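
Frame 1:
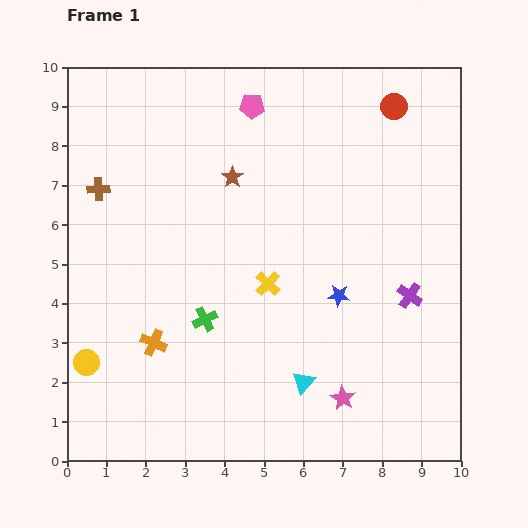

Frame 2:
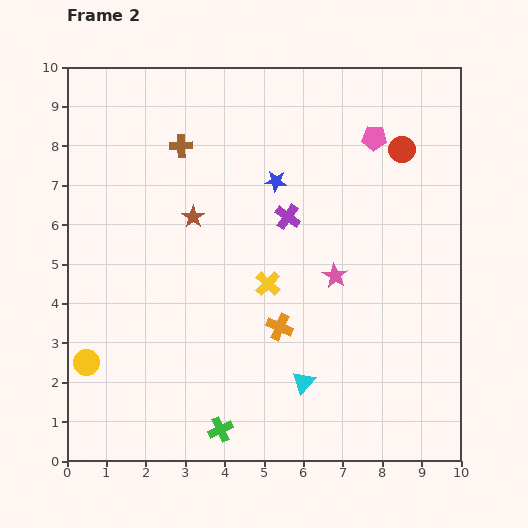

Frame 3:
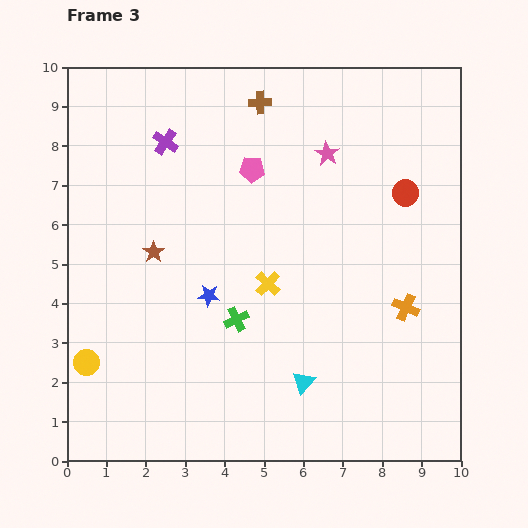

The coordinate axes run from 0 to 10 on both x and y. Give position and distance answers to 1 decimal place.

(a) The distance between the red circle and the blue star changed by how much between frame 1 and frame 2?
-1.7

Distance in frame 1: 5.0. Distance in frame 2: 3.3.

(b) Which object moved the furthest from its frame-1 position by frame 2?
the purple cross

(moved 3.7; next 3.3)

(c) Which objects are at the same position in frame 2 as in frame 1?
the cyan triangle, the yellow circle, the yellow cross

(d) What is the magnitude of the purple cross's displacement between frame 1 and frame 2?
3.7

The purple cross moved from (8.7, 4.2) to (5.6, 6.2), a distance of √(3.1² + 2.0²) ≈ 3.7.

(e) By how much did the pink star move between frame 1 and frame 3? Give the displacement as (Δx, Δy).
(-0.4, 6.2)

The pink star was at (7.0, 1.6) in frame 1 and (6.6, 7.8) in frame 3.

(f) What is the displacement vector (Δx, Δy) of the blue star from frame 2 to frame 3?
(-1.7, -2.9)

The blue star was at (5.3, 7.1) in frame 2 and (3.6, 4.2) in frame 3.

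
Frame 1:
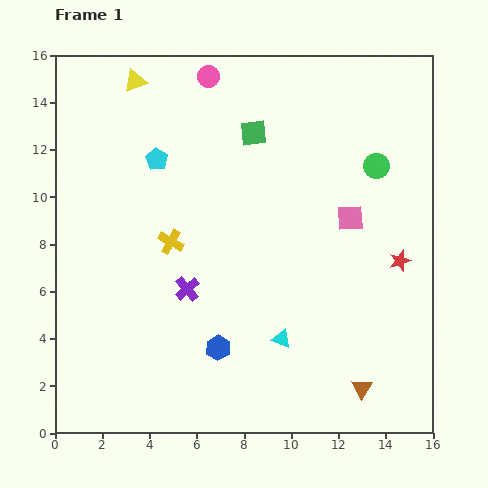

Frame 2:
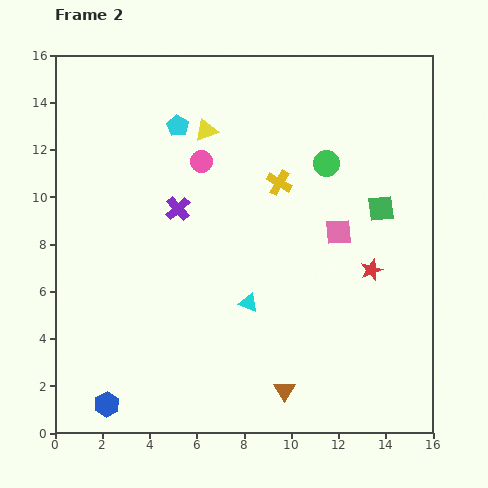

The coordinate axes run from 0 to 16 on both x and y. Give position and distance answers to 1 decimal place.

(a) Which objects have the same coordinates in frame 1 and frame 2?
none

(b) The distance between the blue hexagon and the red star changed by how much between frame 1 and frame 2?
+4.1

Distance in frame 1: 8.5. Distance in frame 2: 12.6.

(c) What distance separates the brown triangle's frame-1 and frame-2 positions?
3.3

The brown triangle moved from (13.0, 1.9) to (9.7, 1.8), a distance of √(3.3² + 0.1²) ≈ 3.3.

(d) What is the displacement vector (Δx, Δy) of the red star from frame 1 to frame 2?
(-1.2, -0.4)

The red star was at (14.6, 7.3) in frame 1 and (13.4, 6.9) in frame 2.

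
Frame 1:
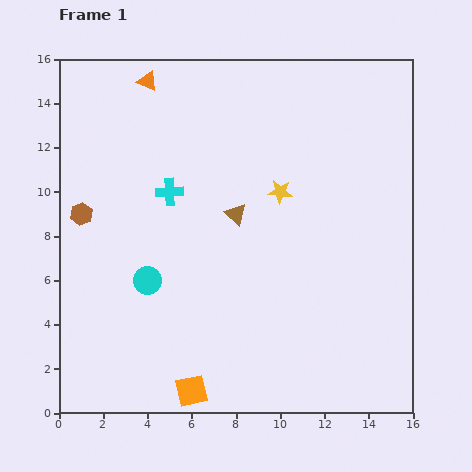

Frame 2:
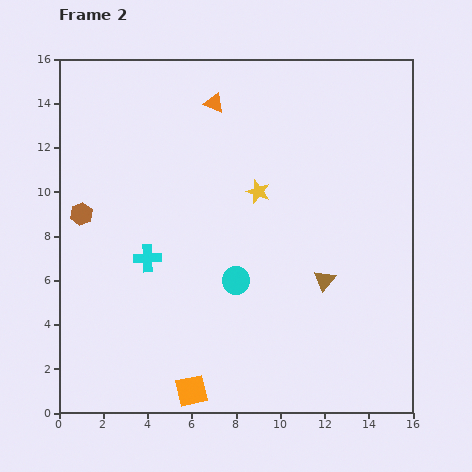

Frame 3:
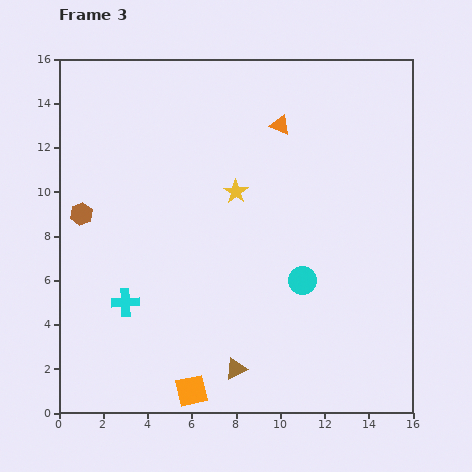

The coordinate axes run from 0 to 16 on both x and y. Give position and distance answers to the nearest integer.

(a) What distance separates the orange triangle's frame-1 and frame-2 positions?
3

The orange triangle moved from (4, 15) to (7, 14), a distance of √(3² + 1²) ≈ 3.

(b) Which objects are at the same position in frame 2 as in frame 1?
the orange square, the brown hexagon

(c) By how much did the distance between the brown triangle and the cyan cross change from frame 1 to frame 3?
+3

Distance in frame 1: 3. Distance in frame 3: 6.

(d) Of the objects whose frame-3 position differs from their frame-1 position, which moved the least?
the yellow star

(moved 2)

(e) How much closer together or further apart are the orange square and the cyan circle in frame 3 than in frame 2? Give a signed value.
+2

Distance in frame 2: 5. Distance in frame 3: 7.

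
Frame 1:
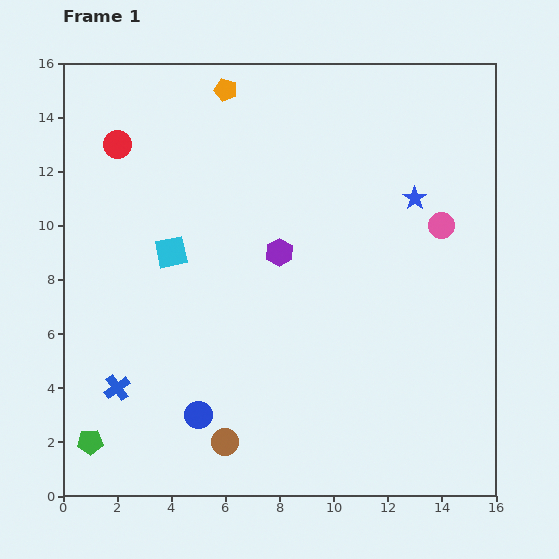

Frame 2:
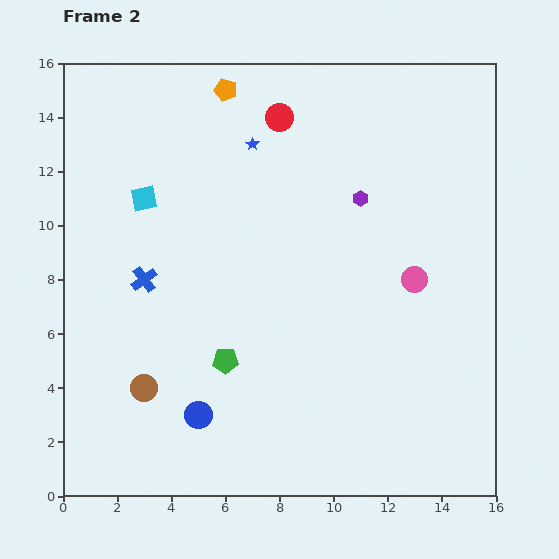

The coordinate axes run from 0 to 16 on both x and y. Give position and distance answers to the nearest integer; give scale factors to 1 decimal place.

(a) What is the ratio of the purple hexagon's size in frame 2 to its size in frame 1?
0.6×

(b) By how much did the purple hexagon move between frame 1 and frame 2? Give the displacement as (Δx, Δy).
(3, 2)

The purple hexagon was at (8, 9) in frame 1 and (11, 11) in frame 2.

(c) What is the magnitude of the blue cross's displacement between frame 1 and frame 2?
4

The blue cross moved from (2, 4) to (3, 8), a distance of √(1² + 4²) ≈ 4.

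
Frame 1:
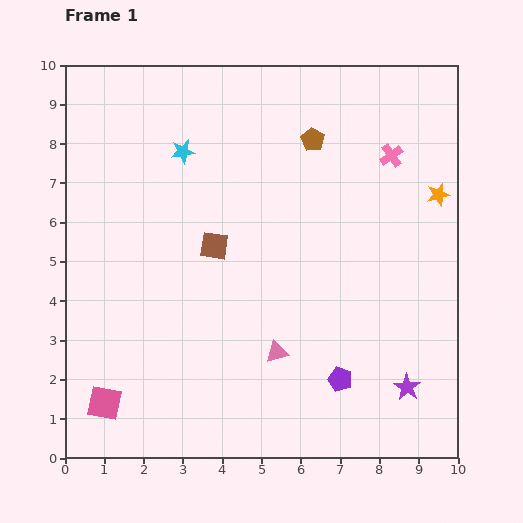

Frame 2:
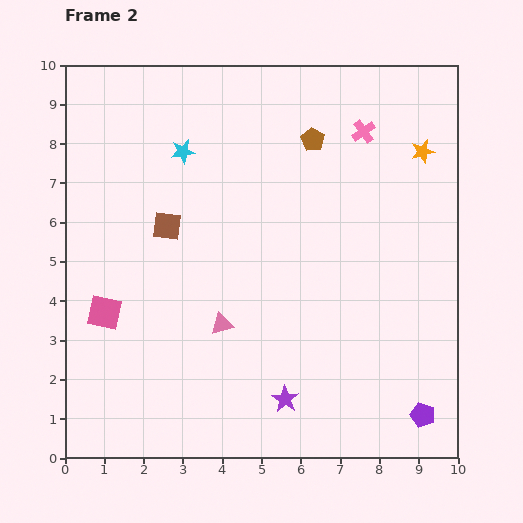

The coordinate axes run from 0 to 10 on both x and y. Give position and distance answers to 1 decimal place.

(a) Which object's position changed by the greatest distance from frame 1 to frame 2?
the purple star

(moved 3.1; next 2.3)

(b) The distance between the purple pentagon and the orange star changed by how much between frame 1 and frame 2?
+1.4

Distance in frame 1: 5.3. Distance in frame 2: 6.7.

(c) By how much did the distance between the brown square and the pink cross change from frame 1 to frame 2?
+0.4

Distance in frame 1: 5.1. Distance in frame 2: 5.5.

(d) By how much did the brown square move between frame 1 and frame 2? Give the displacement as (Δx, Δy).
(-1.2, 0.5)

The brown square was at (3.8, 5.4) in frame 1 and (2.6, 5.9) in frame 2.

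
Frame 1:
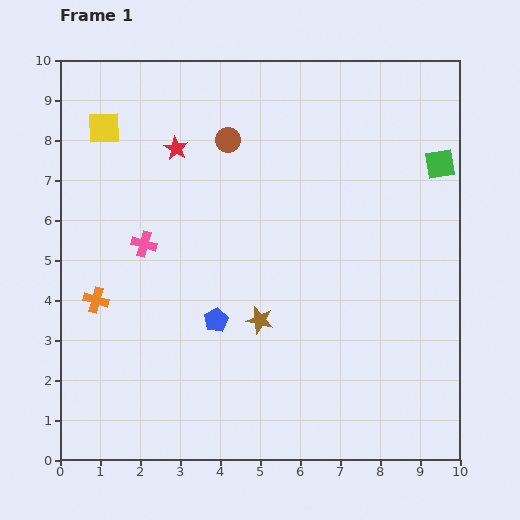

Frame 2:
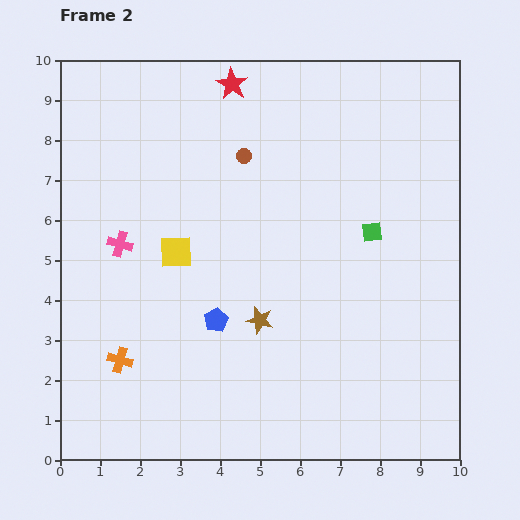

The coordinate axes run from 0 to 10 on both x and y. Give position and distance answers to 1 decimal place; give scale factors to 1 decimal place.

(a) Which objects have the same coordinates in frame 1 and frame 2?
the brown star, the blue pentagon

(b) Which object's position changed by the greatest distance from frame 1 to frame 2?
the yellow square

(moved 3.6; next 2.4)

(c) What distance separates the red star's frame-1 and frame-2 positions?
2.1

The red star moved from (2.9, 7.8) to (4.3, 9.4), a distance of √(1.4² + 1.6²) ≈ 2.1.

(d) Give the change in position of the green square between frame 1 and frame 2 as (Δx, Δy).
(-1.7, -1.7)

The green square was at (9.5, 7.4) in frame 1 and (7.8, 5.7) in frame 2.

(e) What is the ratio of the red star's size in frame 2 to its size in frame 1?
1.4×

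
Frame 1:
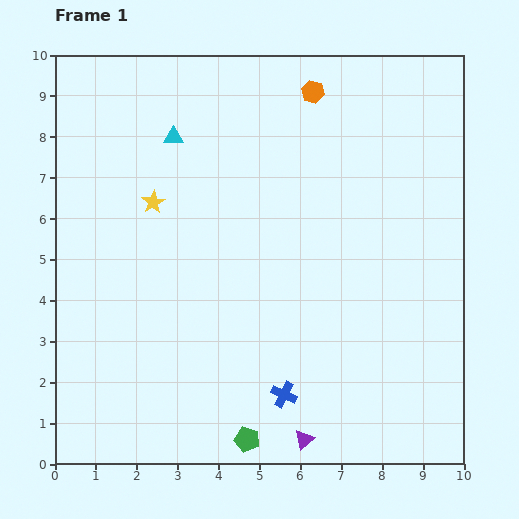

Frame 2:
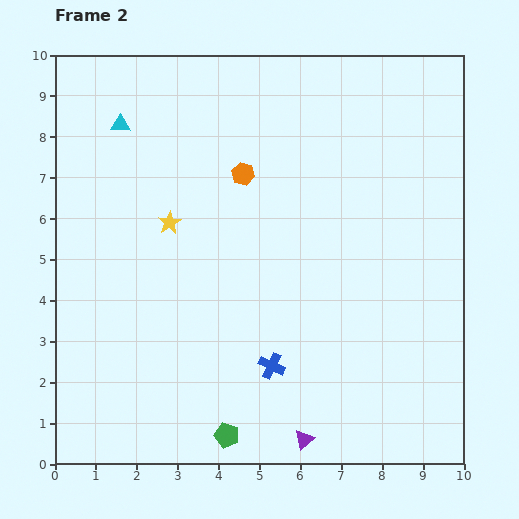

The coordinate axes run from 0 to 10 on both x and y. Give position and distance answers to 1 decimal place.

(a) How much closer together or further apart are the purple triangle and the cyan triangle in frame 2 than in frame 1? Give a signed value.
+0.8

Distance in frame 1: 8.1. Distance in frame 2: 8.9.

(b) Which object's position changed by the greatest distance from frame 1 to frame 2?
the orange hexagon

(moved 2.6; next 1.3)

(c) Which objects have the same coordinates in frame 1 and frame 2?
the purple triangle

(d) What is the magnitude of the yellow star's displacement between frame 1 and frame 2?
0.6

The yellow star moved from (2.4, 6.4) to (2.8, 5.9), a distance of √(0.4² + 0.5²) ≈ 0.6.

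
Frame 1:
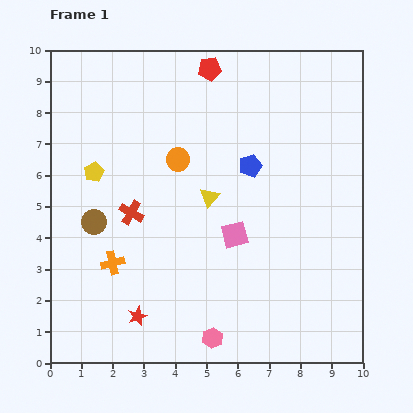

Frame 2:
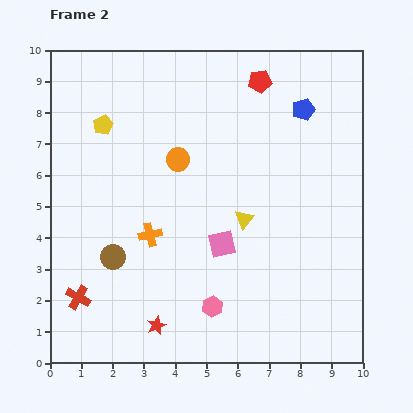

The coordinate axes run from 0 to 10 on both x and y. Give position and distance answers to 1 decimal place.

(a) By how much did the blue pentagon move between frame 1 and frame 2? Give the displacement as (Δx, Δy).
(1.7, 1.8)

The blue pentagon was at (6.4, 6.3) in frame 1 and (8.1, 8.1) in frame 2.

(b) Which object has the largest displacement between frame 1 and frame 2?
the red cross

(moved 3.2; next 2.5)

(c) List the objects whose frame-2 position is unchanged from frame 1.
the orange circle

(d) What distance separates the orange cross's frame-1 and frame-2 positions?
1.5

The orange cross moved from (2.0, 3.2) to (3.2, 4.1), a distance of √(1.2² + 0.9²) ≈ 1.5.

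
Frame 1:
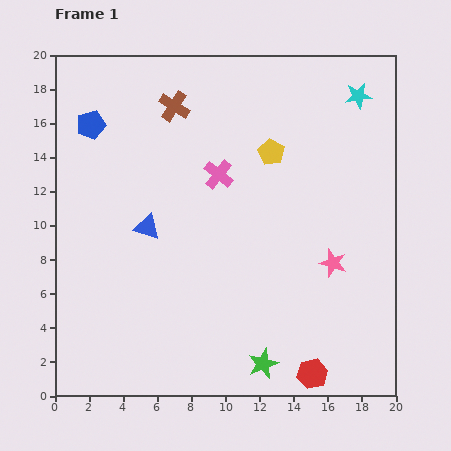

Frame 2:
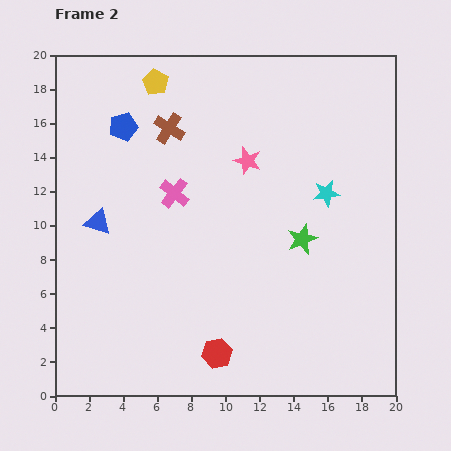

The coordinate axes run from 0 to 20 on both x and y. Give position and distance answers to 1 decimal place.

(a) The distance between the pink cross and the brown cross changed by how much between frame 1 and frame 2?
-1.0

Distance in frame 1: 4.8. Distance in frame 2: 3.8.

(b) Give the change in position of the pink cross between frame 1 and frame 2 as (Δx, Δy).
(-2.6, -1.1)

The pink cross was at (9.6, 13.0) in frame 1 and (7.0, 11.9) in frame 2.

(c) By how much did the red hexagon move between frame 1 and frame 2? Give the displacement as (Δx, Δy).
(-5.6, 1.2)

The red hexagon was at (15.1, 1.3) in frame 1 and (9.5, 2.5) in frame 2.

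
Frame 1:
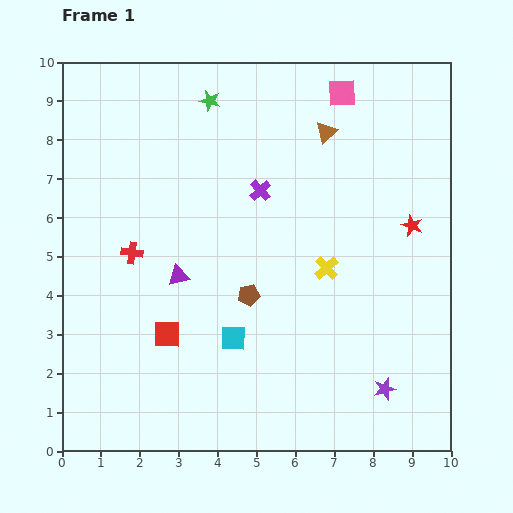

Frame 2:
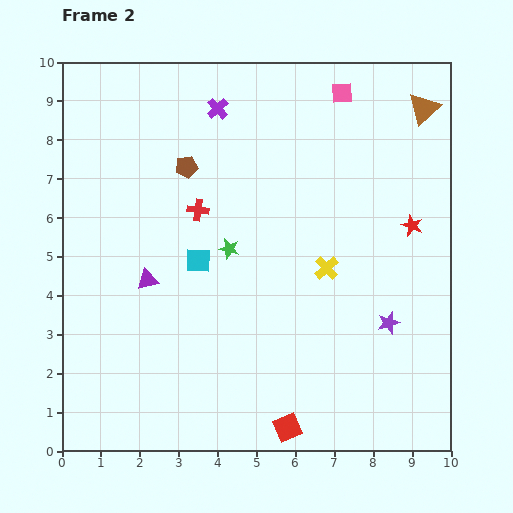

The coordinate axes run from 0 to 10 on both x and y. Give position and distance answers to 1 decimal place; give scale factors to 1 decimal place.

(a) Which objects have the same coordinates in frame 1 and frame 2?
the red star, the yellow cross, the pink square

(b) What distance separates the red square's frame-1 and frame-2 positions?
3.9

The red square moved from (2.7, 3.0) to (5.8, 0.6), a distance of √(3.1² + 2.4²) ≈ 3.9.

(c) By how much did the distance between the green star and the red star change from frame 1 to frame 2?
-1.4

Distance in frame 1: 6.1. Distance in frame 2: 4.7.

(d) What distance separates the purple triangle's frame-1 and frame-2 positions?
0.8

The purple triangle moved from (3.0, 4.5) to (2.2, 4.4), a distance of √(0.8² + 0.1²) ≈ 0.8.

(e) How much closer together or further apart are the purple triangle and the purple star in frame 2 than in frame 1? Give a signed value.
+0.3

Distance in frame 1: 6.0. Distance in frame 2: 6.3.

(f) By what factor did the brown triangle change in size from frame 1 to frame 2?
1.5×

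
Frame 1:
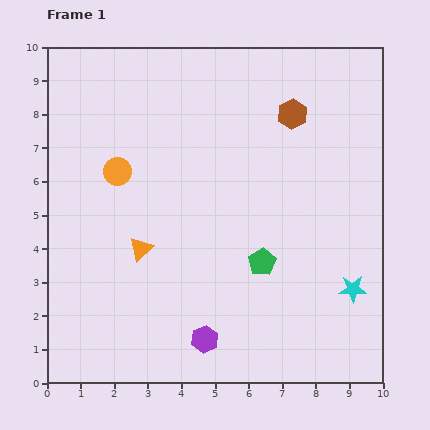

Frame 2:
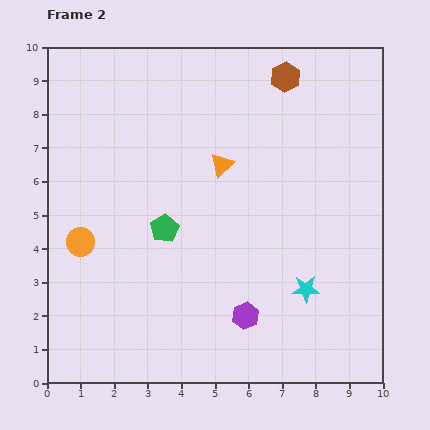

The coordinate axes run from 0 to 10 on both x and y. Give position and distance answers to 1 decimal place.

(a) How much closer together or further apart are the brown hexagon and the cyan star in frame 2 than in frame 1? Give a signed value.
+0.8

Distance in frame 1: 5.5. Distance in frame 2: 6.3.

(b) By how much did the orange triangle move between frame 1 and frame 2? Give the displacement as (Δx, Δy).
(2.4, 2.5)

The orange triangle was at (2.8, 4.0) in frame 1 and (5.2, 6.5) in frame 2.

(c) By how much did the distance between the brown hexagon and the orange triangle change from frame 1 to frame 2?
-2.8

Distance in frame 1: 6.0. Distance in frame 2: 3.2.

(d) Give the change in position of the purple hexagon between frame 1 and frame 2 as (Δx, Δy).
(1.2, 0.7)

The purple hexagon was at (4.7, 1.3) in frame 1 and (5.9, 2.0) in frame 2.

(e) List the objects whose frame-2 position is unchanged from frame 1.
none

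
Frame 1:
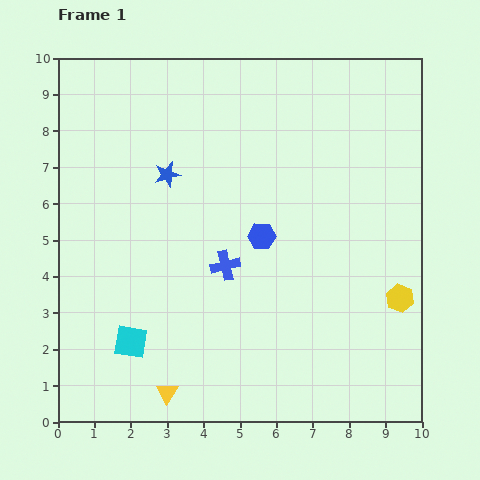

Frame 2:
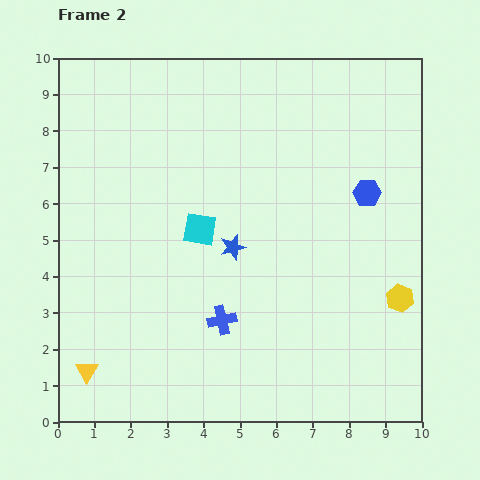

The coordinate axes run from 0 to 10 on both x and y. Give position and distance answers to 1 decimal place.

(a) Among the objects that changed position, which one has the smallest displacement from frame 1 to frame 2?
the blue cross

(moved 1.5)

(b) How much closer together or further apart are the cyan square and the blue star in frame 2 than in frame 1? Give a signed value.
-3.7

Distance in frame 1: 4.7. Distance in frame 2: 1.0.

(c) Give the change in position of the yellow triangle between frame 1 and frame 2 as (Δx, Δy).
(-2.2, 0.6)

The yellow triangle was at (3.0, 0.8) in frame 1 and (0.8, 1.4) in frame 2.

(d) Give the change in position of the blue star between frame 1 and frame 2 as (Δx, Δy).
(1.8, -2.0)

The blue star was at (3.0, 6.8) in frame 1 and (4.8, 4.8) in frame 2.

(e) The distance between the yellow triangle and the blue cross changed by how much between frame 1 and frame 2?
+0.2

Distance in frame 1: 3.8. Distance in frame 2: 4.0.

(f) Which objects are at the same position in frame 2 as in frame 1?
the yellow hexagon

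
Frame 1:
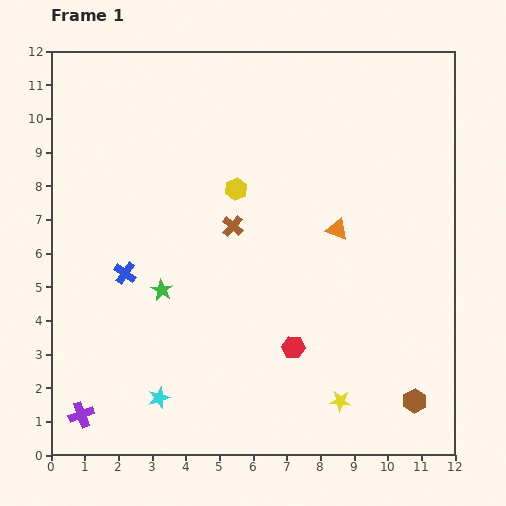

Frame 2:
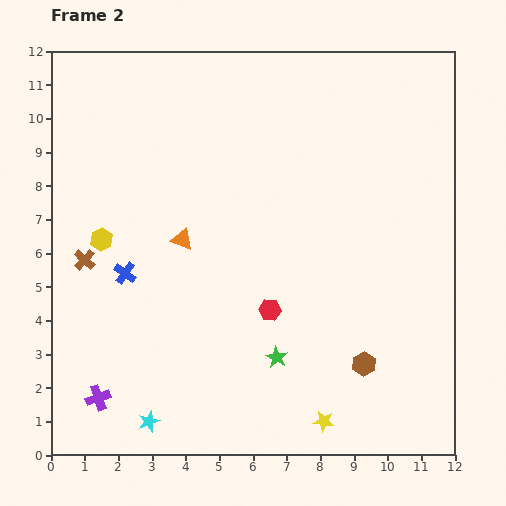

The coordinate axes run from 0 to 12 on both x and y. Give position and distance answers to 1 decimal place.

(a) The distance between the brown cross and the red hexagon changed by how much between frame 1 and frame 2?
+1.7

Distance in frame 1: 4.0. Distance in frame 2: 5.7.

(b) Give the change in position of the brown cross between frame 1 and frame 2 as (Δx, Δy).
(-4.4, -1.0)

The brown cross was at (5.4, 6.8) in frame 1 and (1.0, 5.8) in frame 2.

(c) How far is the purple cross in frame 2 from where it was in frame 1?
0.7

The purple cross moved from (0.9, 1.2) to (1.4, 1.7), a distance of √(0.5² + 0.5²) ≈ 0.7.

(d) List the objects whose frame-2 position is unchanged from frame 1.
the blue cross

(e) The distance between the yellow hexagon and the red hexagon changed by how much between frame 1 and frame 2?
+0.4

Distance in frame 1: 5.0. Distance in frame 2: 5.4.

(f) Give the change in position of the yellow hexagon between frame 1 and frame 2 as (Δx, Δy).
(-4.0, -1.5)

The yellow hexagon was at (5.5, 7.9) in frame 1 and (1.5, 6.4) in frame 2.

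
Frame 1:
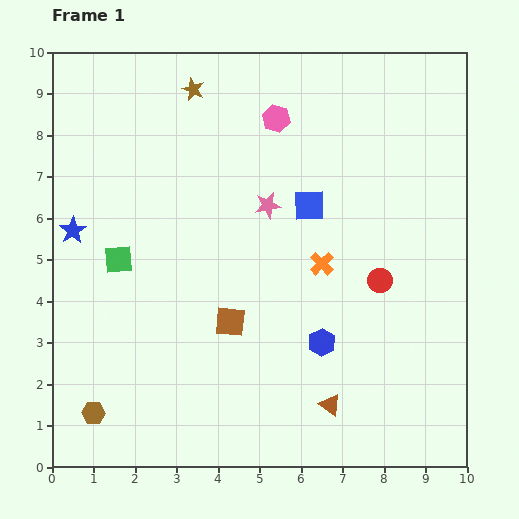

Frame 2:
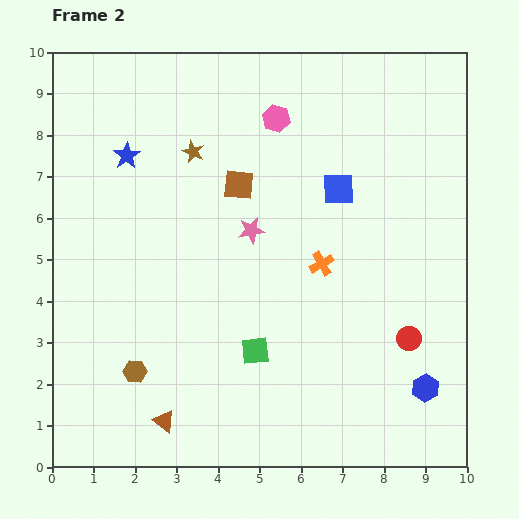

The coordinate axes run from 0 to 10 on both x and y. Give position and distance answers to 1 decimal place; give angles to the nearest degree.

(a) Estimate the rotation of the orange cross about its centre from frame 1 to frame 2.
15° clockwise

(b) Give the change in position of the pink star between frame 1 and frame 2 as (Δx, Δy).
(-0.4, -0.6)

The pink star was at (5.2, 6.3) in frame 1 and (4.8, 5.7) in frame 2.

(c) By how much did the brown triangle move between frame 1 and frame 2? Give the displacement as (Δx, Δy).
(-4.0, -0.4)

The brown triangle was at (6.7, 1.5) in frame 1 and (2.7, 1.1) in frame 2.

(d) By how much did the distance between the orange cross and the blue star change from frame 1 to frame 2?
-0.7

Distance in frame 1: 6.1. Distance in frame 2: 5.4.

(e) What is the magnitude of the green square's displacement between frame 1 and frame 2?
4.0

The green square moved from (1.6, 5.0) to (4.9, 2.8), a distance of √(3.3² + 2.2²) ≈ 4.0.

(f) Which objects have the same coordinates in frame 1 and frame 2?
the orange cross, the pink hexagon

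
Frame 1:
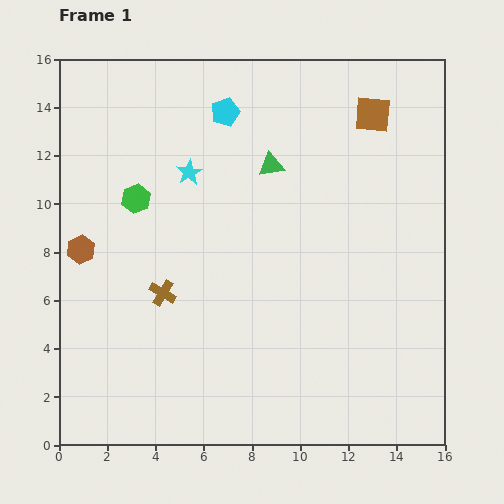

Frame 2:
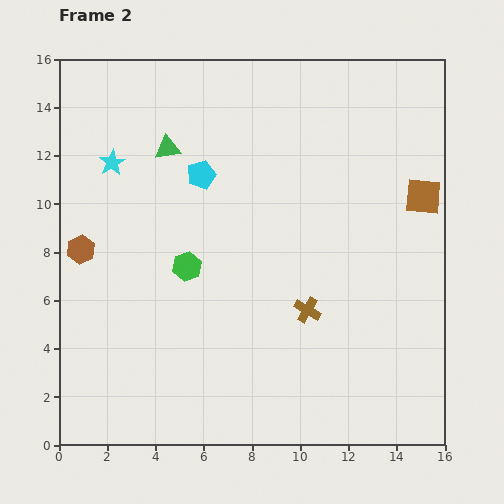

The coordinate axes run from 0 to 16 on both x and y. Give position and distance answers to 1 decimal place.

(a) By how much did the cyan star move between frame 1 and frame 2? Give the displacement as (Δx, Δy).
(-3.2, 0.4)

The cyan star was at (5.4, 11.3) in frame 1 and (2.2, 11.7) in frame 2.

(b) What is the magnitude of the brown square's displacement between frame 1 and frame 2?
4.0

The brown square moved from (13.0, 13.7) to (15.1, 10.3), a distance of √(2.1² + 3.4²) ≈ 4.0.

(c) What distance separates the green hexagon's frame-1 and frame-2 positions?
3.5

The green hexagon moved from (3.2, 10.2) to (5.3, 7.4), a distance of √(2.1² + 2.8²) ≈ 3.5.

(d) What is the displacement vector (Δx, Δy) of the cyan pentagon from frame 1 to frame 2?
(-1.0, -2.6)

The cyan pentagon was at (6.9, 13.8) in frame 1 and (5.9, 11.2) in frame 2.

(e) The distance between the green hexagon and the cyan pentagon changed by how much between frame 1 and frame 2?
-1.4

Distance in frame 1: 5.2. Distance in frame 2: 3.8.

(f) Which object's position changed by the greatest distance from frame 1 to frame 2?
the brown cross

(moved 6.0; next 4.4)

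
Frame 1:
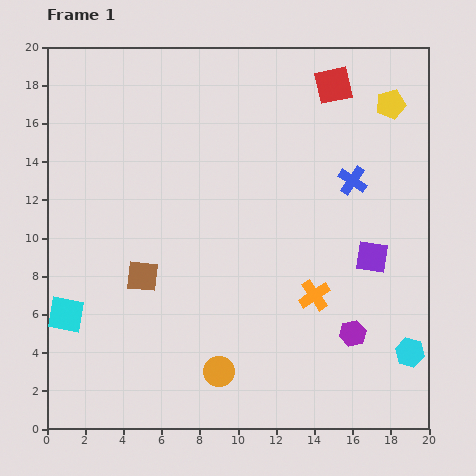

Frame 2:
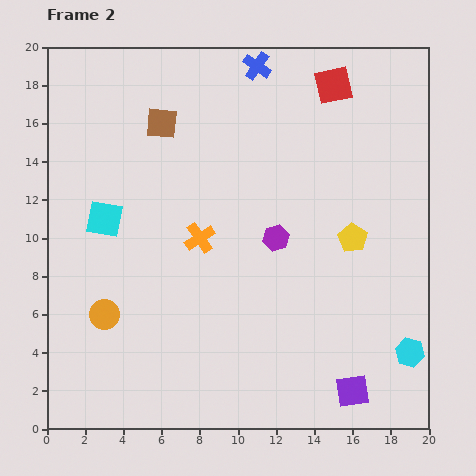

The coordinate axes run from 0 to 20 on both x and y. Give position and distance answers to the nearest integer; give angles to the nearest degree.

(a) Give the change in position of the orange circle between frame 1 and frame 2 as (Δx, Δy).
(-6, 3)

The orange circle was at (9, 3) in frame 1 and (3, 6) in frame 2.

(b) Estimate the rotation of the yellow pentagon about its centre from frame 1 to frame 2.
25° counter-clockwise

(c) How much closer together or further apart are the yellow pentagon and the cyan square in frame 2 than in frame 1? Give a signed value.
-7

Distance in frame 1: 20. Distance in frame 2: 13.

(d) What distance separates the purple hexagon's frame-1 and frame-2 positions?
6

The purple hexagon moved from (16, 5) to (12, 10), a distance of √(4² + 5²) ≈ 6.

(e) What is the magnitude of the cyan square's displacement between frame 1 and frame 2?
5

The cyan square moved from (1, 6) to (3, 11), a distance of √(2² + 5²) ≈ 5.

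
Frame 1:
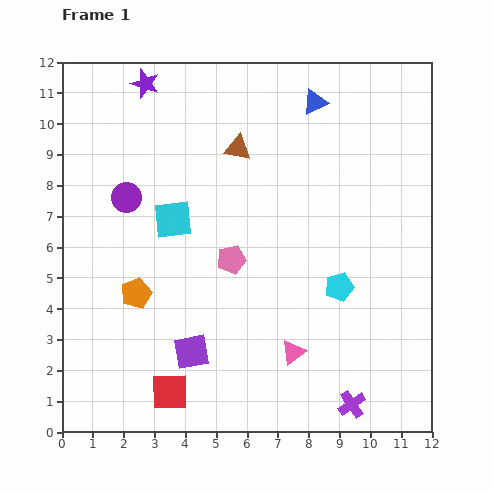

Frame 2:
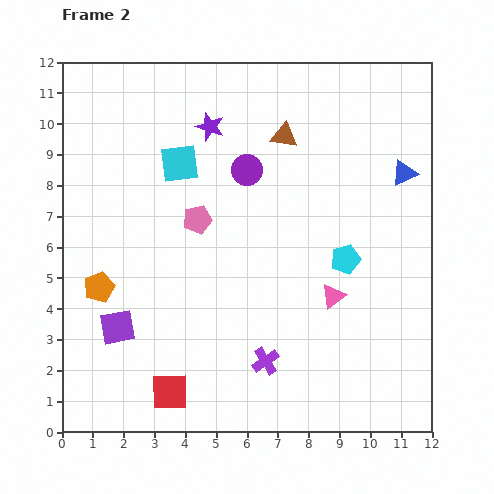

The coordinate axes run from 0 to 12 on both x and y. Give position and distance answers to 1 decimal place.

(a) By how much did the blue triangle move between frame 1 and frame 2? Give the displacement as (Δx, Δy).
(2.9, -2.3)

The blue triangle was at (8.2, 10.7) in frame 1 and (11.1, 8.4) in frame 2.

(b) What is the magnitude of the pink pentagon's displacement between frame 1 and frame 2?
1.7

The pink pentagon moved from (5.5, 5.6) to (4.4, 6.9), a distance of √(1.1² + 1.3²) ≈ 1.7.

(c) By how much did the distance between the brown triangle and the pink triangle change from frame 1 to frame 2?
-1.4

Distance in frame 1: 6.8. Distance in frame 2: 5.4.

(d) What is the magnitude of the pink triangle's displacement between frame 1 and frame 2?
2.2

The pink triangle moved from (7.5, 2.6) to (8.8, 4.4), a distance of √(1.3² + 1.8²) ≈ 2.2.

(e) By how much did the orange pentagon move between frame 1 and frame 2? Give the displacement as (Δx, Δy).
(-1.2, 0.2)

The orange pentagon was at (2.4, 4.5) in frame 1 and (1.2, 4.7) in frame 2.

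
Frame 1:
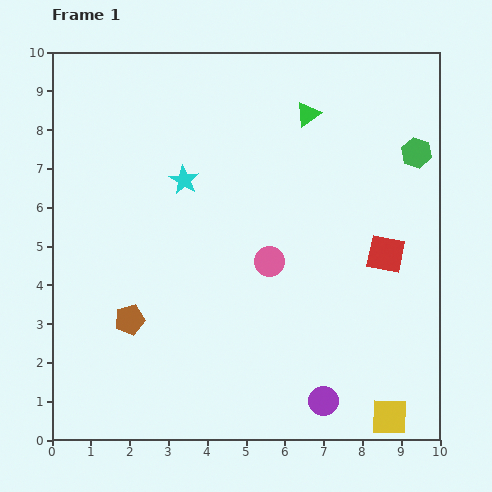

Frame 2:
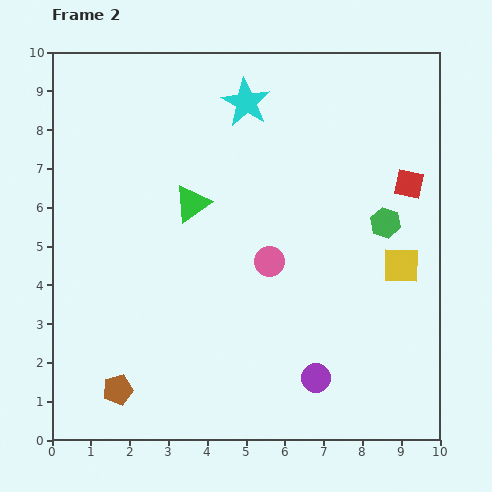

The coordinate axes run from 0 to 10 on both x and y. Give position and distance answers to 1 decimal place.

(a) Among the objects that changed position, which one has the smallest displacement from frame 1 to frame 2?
the purple circle

(moved 0.6)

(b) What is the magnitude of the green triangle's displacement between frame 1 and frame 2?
3.8

The green triangle moved from (6.6, 8.4) to (3.6, 6.1), a distance of √(3.0² + 2.3²) ≈ 3.8.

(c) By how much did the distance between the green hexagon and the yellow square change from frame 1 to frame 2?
-5.6

Distance in frame 1: 6.8. Distance in frame 2: 1.2.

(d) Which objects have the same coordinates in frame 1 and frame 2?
the pink circle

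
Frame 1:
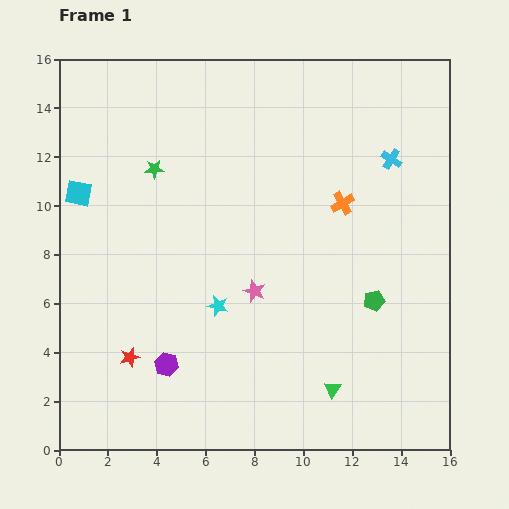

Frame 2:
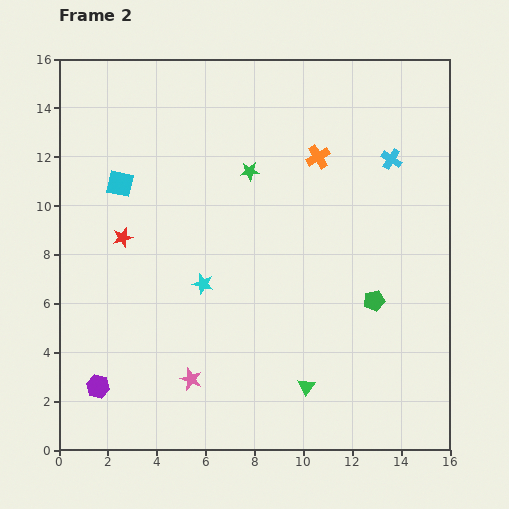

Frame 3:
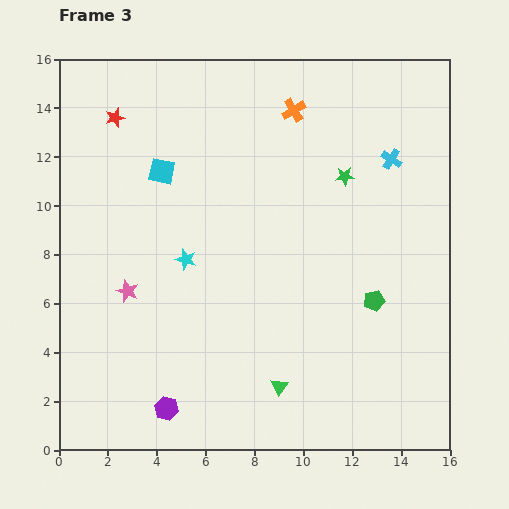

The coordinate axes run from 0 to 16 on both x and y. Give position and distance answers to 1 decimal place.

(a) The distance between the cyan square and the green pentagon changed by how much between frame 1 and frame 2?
-1.4

Distance in frame 1: 12.9. Distance in frame 2: 11.5.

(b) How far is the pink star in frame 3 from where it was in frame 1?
5.2

The pink star moved from (8.0, 6.5) to (2.8, 6.5), a distance of √(5.2² + 0.0²) ≈ 5.2.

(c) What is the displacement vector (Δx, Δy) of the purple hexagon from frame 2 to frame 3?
(2.8, -0.9)

The purple hexagon was at (1.6, 2.6) in frame 2 and (4.4, 1.7) in frame 3.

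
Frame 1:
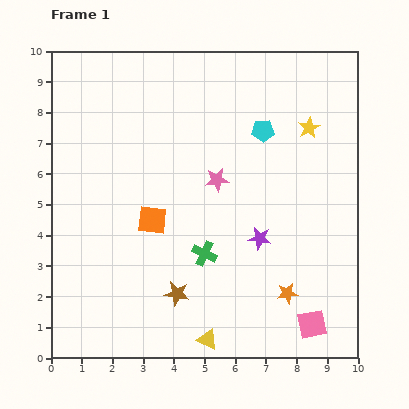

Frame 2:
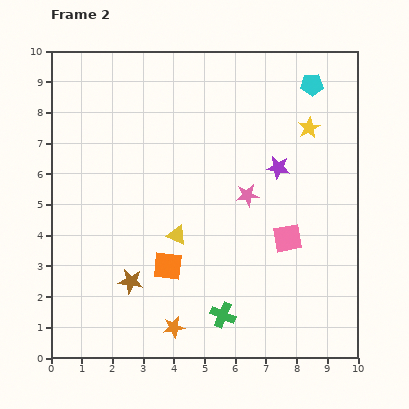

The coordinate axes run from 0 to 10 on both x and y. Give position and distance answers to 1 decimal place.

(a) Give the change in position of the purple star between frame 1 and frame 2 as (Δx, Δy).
(0.6, 2.3)

The purple star was at (6.8, 3.9) in frame 1 and (7.4, 6.2) in frame 2.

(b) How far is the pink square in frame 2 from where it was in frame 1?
2.9

The pink square moved from (8.5, 1.1) to (7.7, 3.9), a distance of √(0.8² + 2.8²) ≈ 2.9.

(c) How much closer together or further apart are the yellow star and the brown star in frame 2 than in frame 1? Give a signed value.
+0.8

Distance in frame 1: 6.9. Distance in frame 2: 7.7.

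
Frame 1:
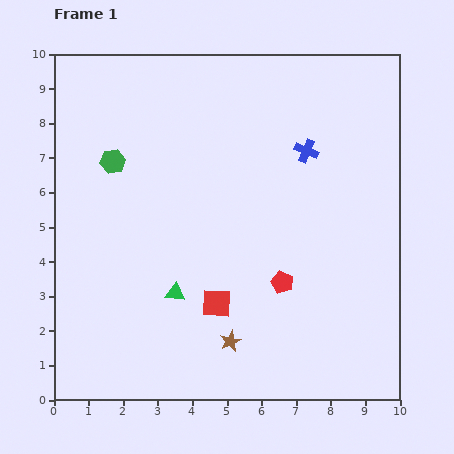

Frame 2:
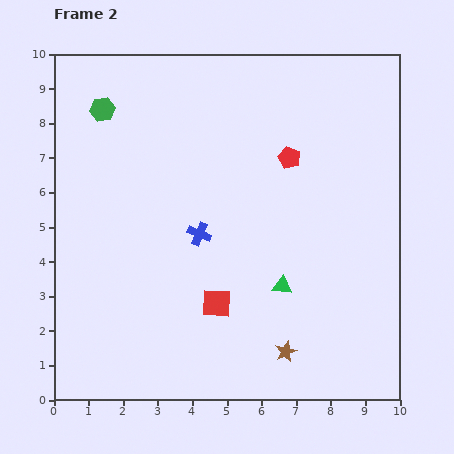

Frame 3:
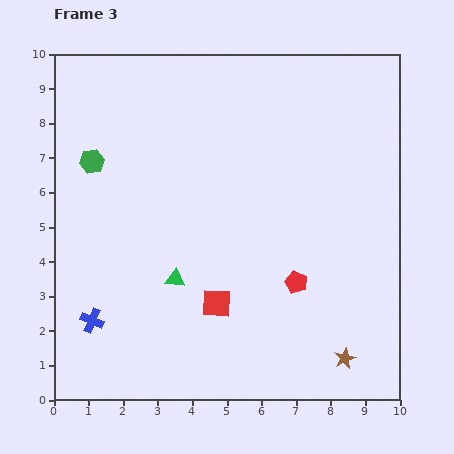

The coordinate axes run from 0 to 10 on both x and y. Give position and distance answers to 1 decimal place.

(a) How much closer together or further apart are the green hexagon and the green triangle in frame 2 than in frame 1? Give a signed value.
+3.1

Distance in frame 1: 4.2. Distance in frame 2: 7.3.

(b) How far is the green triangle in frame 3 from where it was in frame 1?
0.4

The green triangle moved from (3.5, 3.1) to (3.5, 3.5), a distance of √(0.0² + 0.4²) ≈ 0.4.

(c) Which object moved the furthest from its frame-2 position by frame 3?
the blue cross

(moved 4.0; next 3.6)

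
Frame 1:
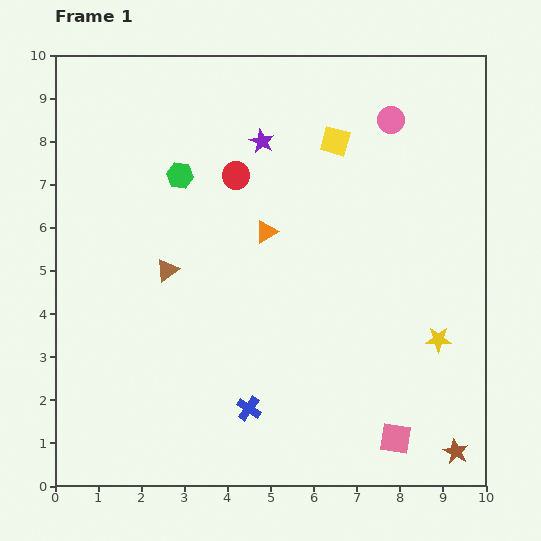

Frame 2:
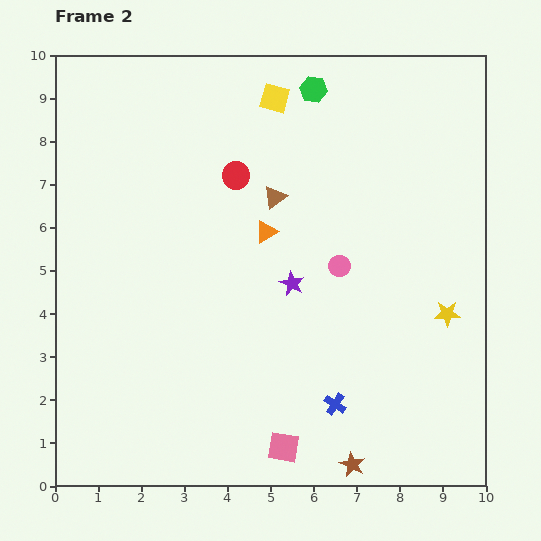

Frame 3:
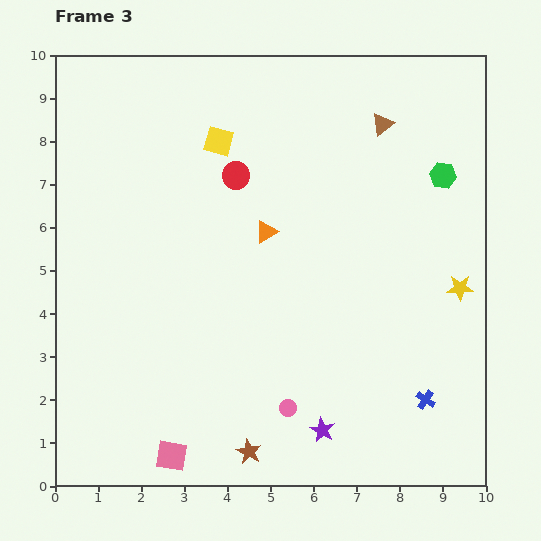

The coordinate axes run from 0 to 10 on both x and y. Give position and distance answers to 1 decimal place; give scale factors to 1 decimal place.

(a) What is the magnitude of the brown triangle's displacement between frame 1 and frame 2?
3.0

The brown triangle moved from (2.6, 5.0) to (5.1, 6.7), a distance of √(2.5² + 1.7²) ≈ 3.0.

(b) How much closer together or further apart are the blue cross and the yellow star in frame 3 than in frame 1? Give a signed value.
-2.0

Distance in frame 1: 4.7. Distance in frame 3: 2.7.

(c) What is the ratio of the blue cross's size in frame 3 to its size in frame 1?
0.8×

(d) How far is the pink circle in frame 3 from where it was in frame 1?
7.1

The pink circle moved from (7.8, 8.5) to (5.4, 1.8), a distance of √(2.4² + 6.7²) ≈ 7.1.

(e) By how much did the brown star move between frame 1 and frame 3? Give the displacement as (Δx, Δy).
(-4.8, 0.0)

The brown star was at (9.3, 0.8) in frame 1 and (4.5, 0.8) in frame 3.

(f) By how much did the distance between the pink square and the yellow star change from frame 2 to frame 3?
+2.9

Distance in frame 2: 4.9. Distance in frame 3: 7.8.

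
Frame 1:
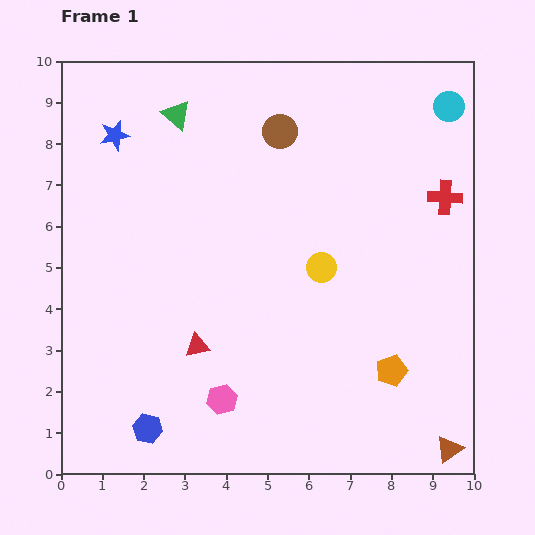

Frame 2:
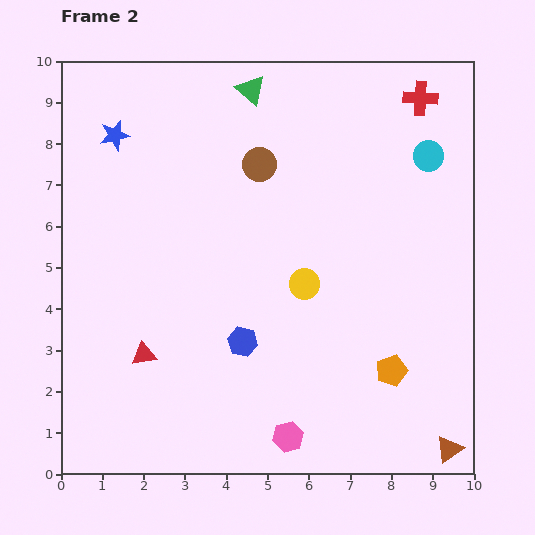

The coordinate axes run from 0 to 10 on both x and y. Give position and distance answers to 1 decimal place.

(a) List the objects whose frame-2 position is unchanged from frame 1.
the blue star, the orange pentagon, the brown triangle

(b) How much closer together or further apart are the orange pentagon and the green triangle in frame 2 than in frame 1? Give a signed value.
-0.5

Distance in frame 1: 8.1. Distance in frame 2: 7.6.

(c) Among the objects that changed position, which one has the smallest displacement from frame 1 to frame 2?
the yellow circle

(moved 0.6)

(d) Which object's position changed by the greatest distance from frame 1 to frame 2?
the blue hexagon

(moved 3.1; next 2.5)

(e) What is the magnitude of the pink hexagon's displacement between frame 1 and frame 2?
1.8

The pink hexagon moved from (3.9, 1.8) to (5.5, 0.9), a distance of √(1.6² + 0.9²) ≈ 1.8.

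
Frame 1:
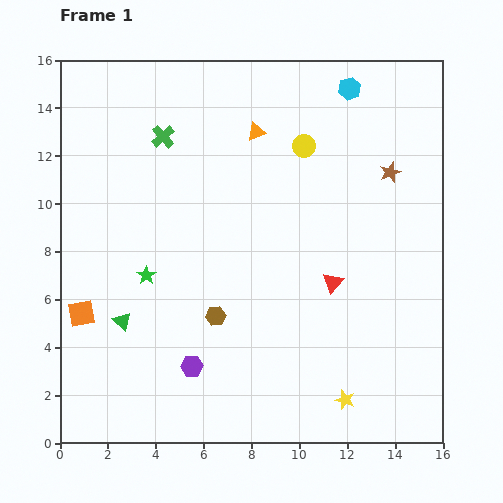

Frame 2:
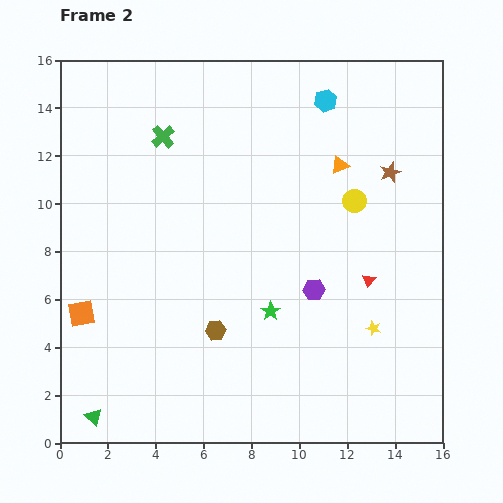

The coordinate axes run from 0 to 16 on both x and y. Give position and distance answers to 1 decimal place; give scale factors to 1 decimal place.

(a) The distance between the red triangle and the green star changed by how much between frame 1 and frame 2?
-3.5

Distance in frame 1: 7.8. Distance in frame 2: 4.3.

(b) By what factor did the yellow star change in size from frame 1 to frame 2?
0.8×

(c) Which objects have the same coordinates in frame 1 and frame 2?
the green cross, the brown star, the orange square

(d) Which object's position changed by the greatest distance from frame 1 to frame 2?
the purple hexagon

(moved 6.0; next 5.4)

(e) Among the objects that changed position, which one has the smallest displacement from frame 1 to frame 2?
the brown hexagon

(moved 0.6)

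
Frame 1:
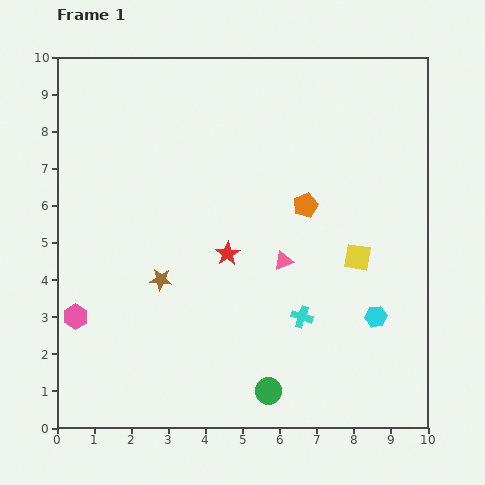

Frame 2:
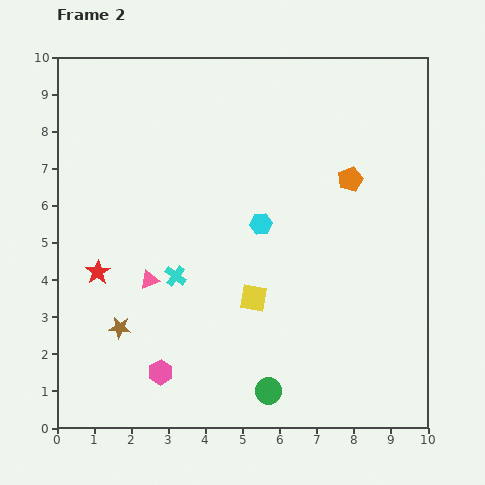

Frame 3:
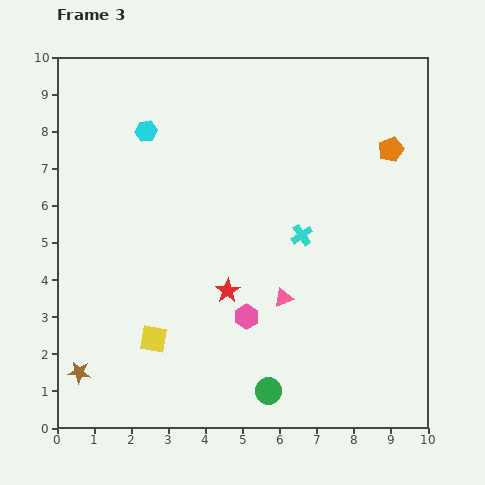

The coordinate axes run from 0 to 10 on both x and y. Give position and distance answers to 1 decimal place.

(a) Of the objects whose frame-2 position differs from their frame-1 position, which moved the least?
the orange pentagon

(moved 1.4)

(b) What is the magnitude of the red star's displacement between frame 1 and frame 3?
1.0

The red star moved from (4.6, 4.7) to (4.6, 3.7), a distance of √(0.0² + 1.0²) ≈ 1.0.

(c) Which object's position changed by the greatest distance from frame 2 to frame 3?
the cyan hexagon

(moved 4.0; next 3.6)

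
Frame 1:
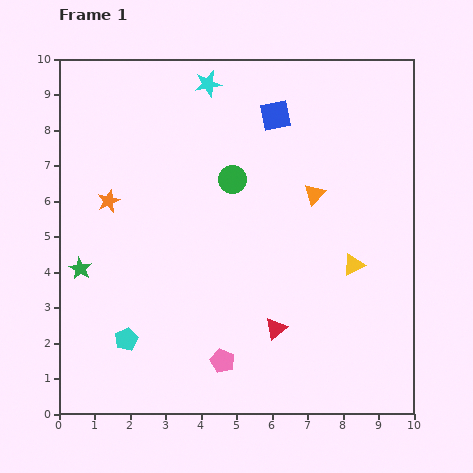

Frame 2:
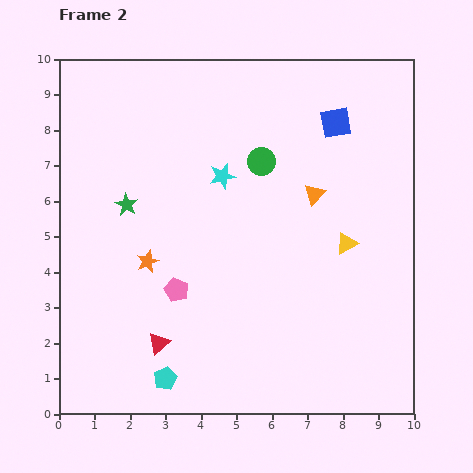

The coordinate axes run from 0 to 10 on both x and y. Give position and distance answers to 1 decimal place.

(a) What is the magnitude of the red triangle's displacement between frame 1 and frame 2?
3.3

The red triangle moved from (6.1, 2.4) to (2.8, 2.0), a distance of √(3.3² + 0.4²) ≈ 3.3.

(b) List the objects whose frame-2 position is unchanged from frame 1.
the orange triangle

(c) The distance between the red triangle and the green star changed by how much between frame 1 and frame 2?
-1.8

Distance in frame 1: 5.8. Distance in frame 2: 4.0.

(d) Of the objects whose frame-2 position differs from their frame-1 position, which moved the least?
the yellow triangle

(moved 0.6)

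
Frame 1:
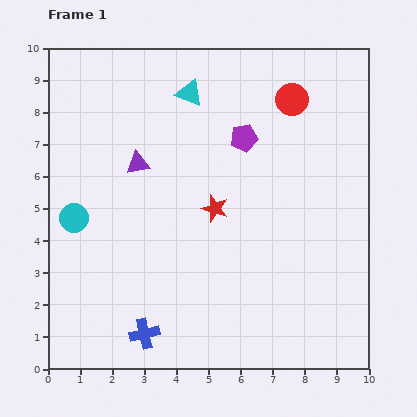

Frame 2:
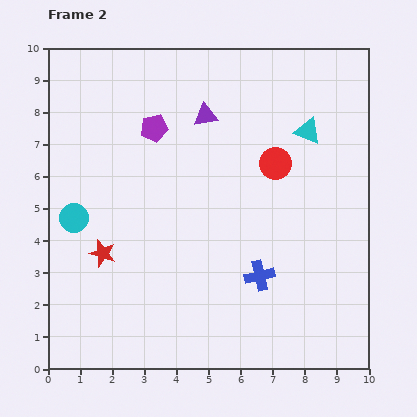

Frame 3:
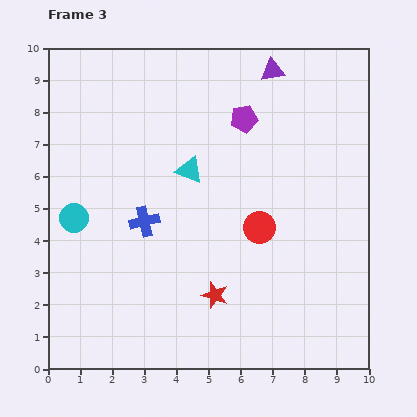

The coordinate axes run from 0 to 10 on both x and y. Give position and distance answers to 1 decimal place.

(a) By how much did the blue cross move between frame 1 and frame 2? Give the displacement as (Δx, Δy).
(3.6, 1.8)

The blue cross was at (3.0, 1.1) in frame 1 and (6.6, 2.9) in frame 2.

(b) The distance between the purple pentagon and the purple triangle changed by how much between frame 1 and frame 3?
-1.7

Distance in frame 1: 3.4. Distance in frame 3: 1.7.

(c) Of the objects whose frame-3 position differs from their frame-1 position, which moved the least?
the purple pentagon

(moved 0.6)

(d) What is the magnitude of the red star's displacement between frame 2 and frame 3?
3.7

The red star moved from (1.7, 3.6) to (5.2, 2.3), a distance of √(3.5² + 1.3²) ≈ 3.7.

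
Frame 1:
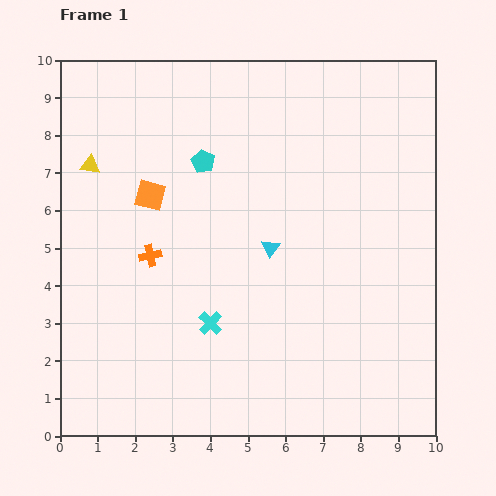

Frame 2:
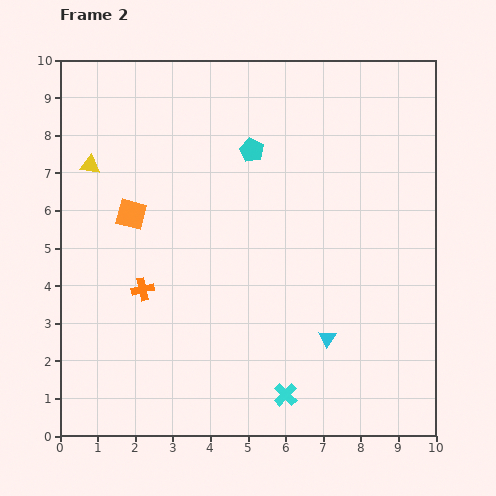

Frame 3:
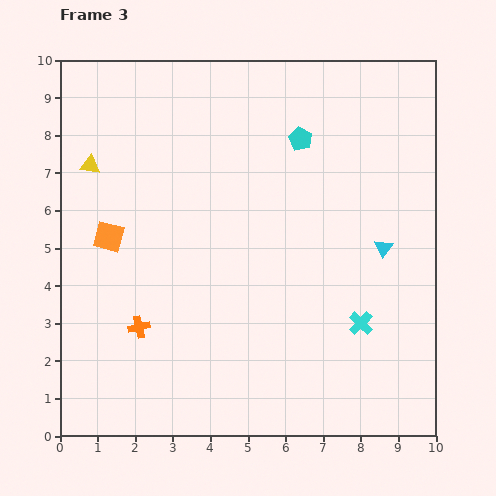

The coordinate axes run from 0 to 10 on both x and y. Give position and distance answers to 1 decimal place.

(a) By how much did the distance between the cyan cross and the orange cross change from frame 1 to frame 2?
+2.3

Distance in frame 1: 2.4. Distance in frame 2: 4.7.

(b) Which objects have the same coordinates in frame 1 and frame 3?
the yellow triangle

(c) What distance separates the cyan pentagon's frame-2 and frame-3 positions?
1.3

The cyan pentagon moved from (5.1, 7.6) to (6.4, 7.9), a distance of √(1.3² + 0.3²) ≈ 1.3.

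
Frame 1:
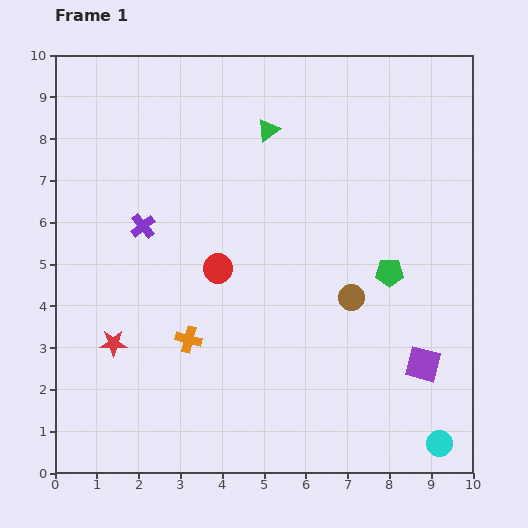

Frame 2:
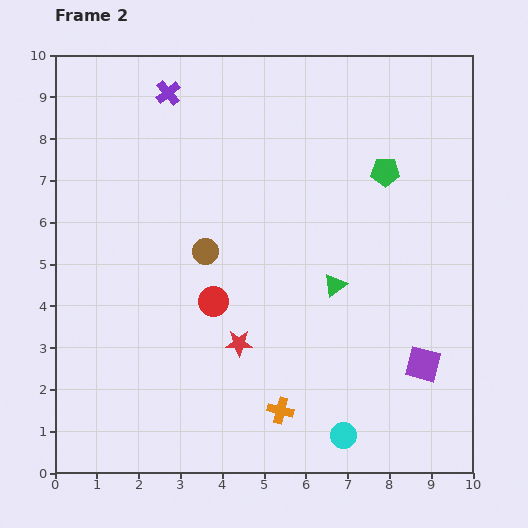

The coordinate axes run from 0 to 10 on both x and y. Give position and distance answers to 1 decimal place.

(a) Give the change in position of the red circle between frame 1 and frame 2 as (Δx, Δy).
(-0.1, -0.8)

The red circle was at (3.9, 4.9) in frame 1 and (3.8, 4.1) in frame 2.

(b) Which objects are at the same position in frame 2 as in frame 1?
the purple square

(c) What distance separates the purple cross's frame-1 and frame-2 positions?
3.3

The purple cross moved from (2.1, 5.9) to (2.7, 9.1), a distance of √(0.6² + 3.2²) ≈ 3.3.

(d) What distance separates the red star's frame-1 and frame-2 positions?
3.0

The red star moved from (1.4, 3.1) to (4.4, 3.1), a distance of √(3.0² + 0.0²) ≈ 3.0.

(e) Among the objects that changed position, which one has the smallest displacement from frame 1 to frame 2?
the red circle

(moved 0.8)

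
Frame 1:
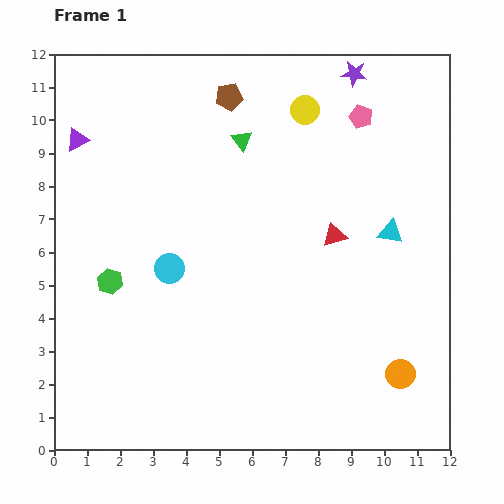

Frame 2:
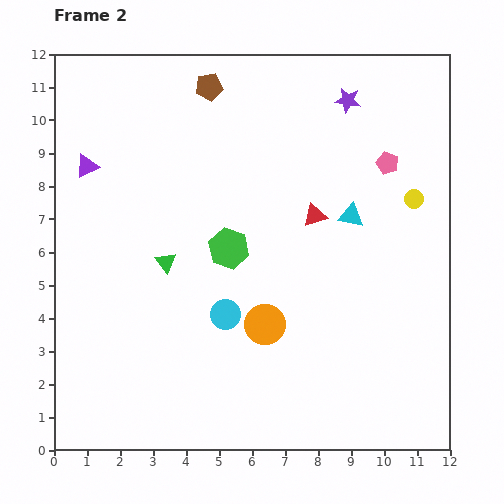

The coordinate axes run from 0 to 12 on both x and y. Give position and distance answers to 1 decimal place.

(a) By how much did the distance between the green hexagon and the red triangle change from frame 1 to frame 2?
-4.1

Distance in frame 1: 6.9. Distance in frame 2: 2.8.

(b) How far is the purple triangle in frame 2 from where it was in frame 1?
0.9

The purple triangle moved from (0.7, 9.4) to (1.0, 8.6), a distance of √(0.3² + 0.8²) ≈ 0.9.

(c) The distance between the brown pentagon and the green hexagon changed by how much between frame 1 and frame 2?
-1.8

Distance in frame 1: 6.7. Distance in frame 2: 4.9.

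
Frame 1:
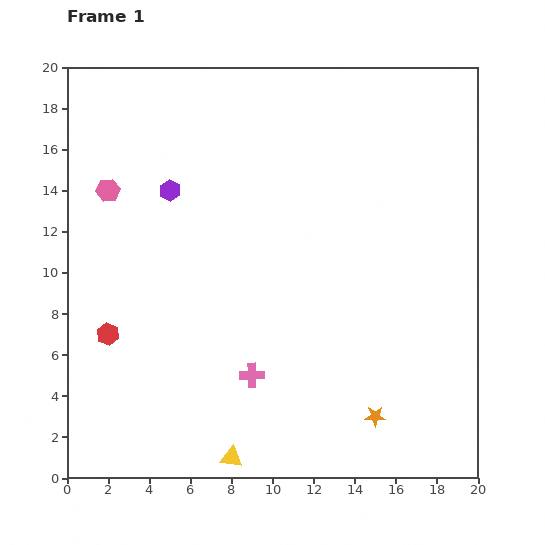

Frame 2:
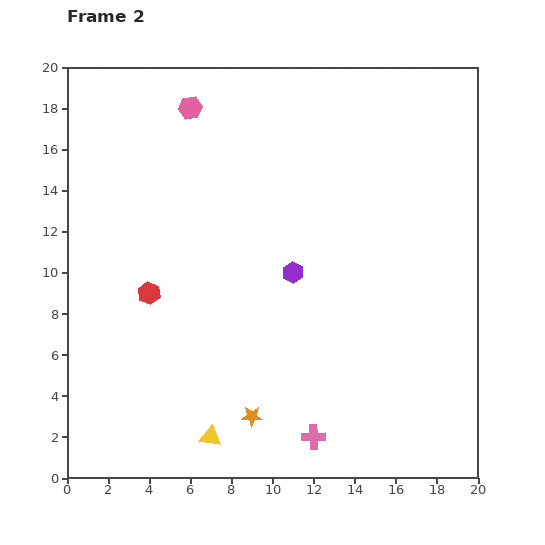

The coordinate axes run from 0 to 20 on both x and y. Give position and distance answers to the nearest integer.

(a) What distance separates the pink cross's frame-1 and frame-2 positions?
4

The pink cross moved from (9, 5) to (12, 2), a distance of √(3² + 3²) ≈ 4.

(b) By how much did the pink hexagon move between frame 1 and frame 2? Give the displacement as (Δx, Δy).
(4, 4)

The pink hexagon was at (2, 14) in frame 1 and (6, 18) in frame 2.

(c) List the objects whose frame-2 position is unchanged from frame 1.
none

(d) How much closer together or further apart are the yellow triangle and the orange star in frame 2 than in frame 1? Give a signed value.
-5

Distance in frame 1: 7. Distance in frame 2: 2.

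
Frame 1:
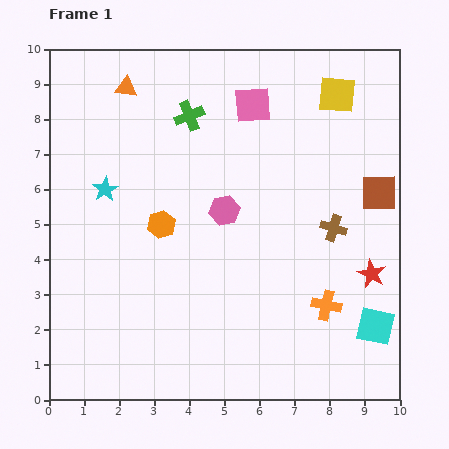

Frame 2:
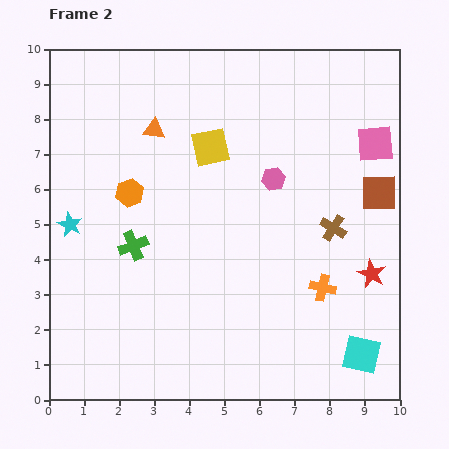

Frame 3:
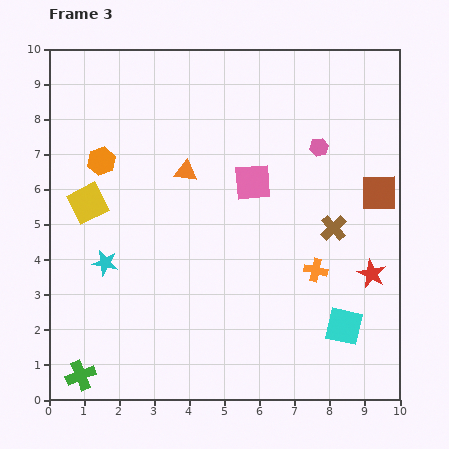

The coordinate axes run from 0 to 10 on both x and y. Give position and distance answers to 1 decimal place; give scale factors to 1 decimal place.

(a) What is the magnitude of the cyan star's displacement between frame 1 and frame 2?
1.4

The cyan star moved from (1.6, 6.0) to (0.6, 5.0), a distance of √(1.0² + 1.0²) ≈ 1.4.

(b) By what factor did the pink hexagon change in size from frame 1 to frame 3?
0.6×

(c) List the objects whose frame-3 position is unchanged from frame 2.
the brown square, the red star, the brown cross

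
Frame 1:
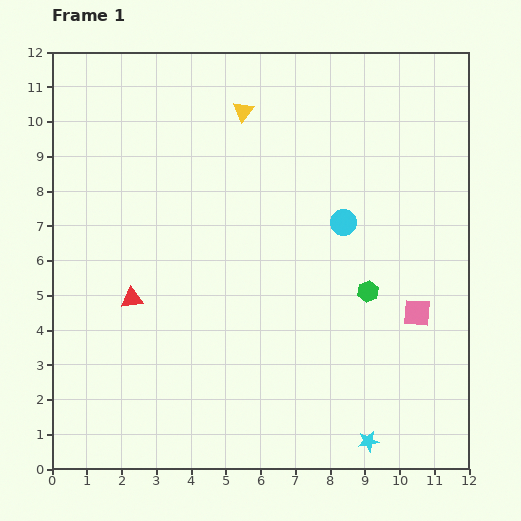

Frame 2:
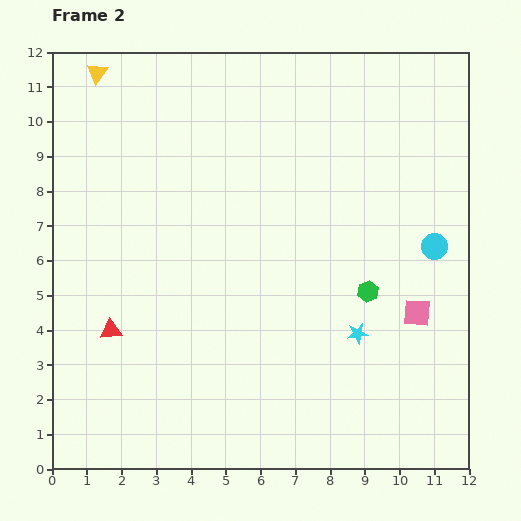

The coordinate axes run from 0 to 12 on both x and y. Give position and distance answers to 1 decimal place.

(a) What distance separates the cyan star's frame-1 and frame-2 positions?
3.1

The cyan star moved from (9.1, 0.8) to (8.8, 3.9), a distance of √(0.3² + 3.1²) ≈ 3.1.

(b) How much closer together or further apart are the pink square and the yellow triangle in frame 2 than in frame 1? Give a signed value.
+3.8

Distance in frame 1: 7.7. Distance in frame 2: 11.5.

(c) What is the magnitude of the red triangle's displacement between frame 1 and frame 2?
1.1

The red triangle moved from (2.3, 4.9) to (1.7, 4.0), a distance of √(0.6² + 0.9²) ≈ 1.1.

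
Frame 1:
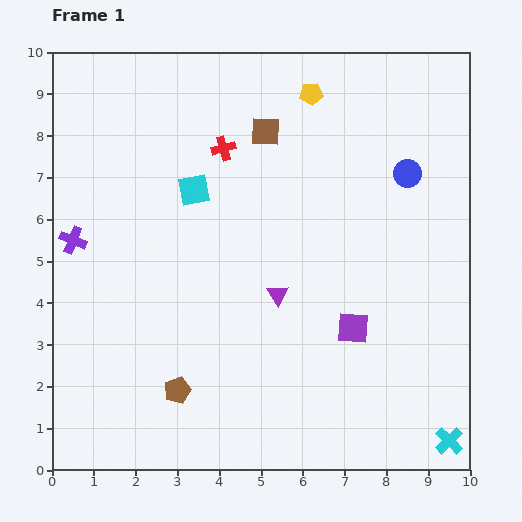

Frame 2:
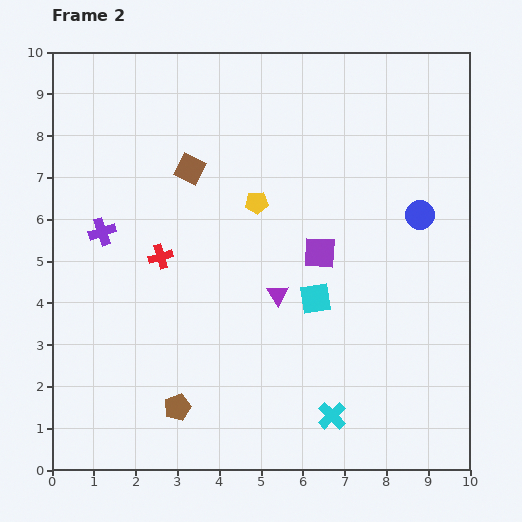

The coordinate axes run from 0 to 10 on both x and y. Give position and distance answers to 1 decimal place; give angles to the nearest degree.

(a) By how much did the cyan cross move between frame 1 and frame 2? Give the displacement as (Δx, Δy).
(-2.8, 0.6)

The cyan cross was at (9.5, 0.7) in frame 1 and (6.7, 1.3) in frame 2.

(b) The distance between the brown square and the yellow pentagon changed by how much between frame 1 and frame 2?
+0.4

Distance in frame 1: 1.4. Distance in frame 2: 1.8.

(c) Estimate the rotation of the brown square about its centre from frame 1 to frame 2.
25° clockwise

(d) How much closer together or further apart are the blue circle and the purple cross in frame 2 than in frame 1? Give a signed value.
-0.6

Distance in frame 1: 8.2. Distance in frame 2: 7.6.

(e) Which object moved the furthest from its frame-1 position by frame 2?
the cyan square

(moved 3.9; next 3.0)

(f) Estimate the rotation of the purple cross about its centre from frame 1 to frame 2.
39° counter-clockwise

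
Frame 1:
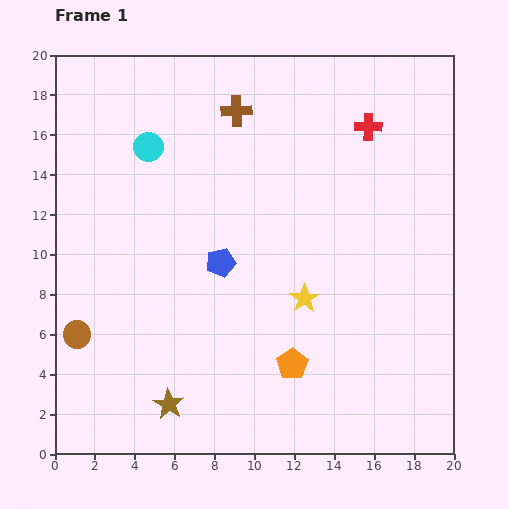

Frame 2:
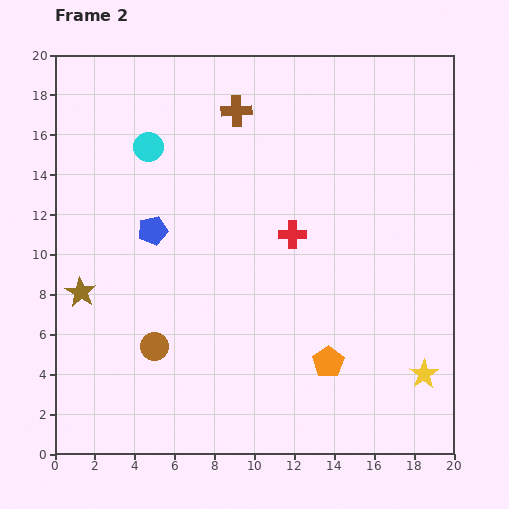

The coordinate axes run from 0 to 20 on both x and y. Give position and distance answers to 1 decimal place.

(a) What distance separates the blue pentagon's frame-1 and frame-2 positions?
3.8

The blue pentagon moved from (8.3, 9.6) to (4.9, 11.2), a distance of √(3.4² + 1.6²) ≈ 3.8.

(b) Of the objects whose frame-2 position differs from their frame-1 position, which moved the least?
the orange pentagon

(moved 1.8)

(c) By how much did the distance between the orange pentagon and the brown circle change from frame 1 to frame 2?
-2.2

Distance in frame 1: 10.9. Distance in frame 2: 8.7.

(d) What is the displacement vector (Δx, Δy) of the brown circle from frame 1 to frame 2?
(3.9, -0.6)

The brown circle was at (1.1, 6.0) in frame 1 and (5.0, 5.4) in frame 2.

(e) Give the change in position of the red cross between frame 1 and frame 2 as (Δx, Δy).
(-3.8, -5.4)

The red cross was at (15.7, 16.4) in frame 1 and (11.9, 11.0) in frame 2.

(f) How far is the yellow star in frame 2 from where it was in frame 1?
7.1

The yellow star moved from (12.5, 7.8) to (18.5, 4.0), a distance of √(6.0² + 3.8²) ≈ 7.1.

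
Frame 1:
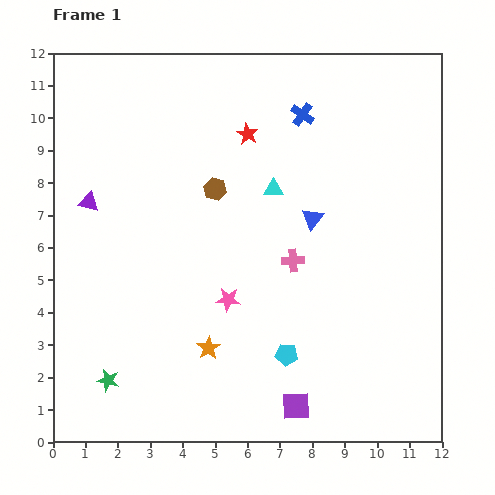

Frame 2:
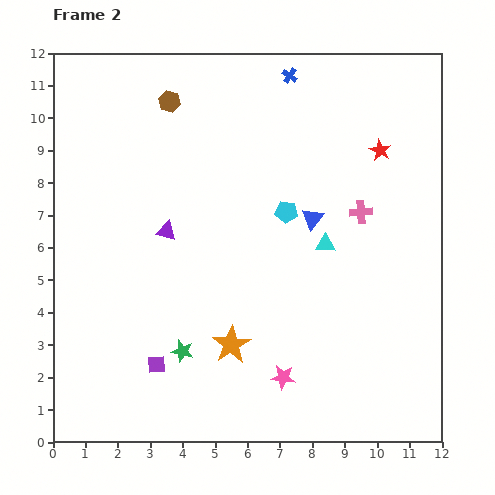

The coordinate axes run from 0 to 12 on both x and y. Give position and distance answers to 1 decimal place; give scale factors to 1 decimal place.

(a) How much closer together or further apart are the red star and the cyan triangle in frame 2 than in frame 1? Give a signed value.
+1.5

Distance in frame 1: 1.9. Distance in frame 2: 3.4.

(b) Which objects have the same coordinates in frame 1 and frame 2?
the blue triangle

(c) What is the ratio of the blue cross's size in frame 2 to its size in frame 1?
0.6×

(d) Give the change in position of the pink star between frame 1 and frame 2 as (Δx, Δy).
(1.7, -2.4)

The pink star was at (5.4, 4.4) in frame 1 and (7.1, 2.0) in frame 2.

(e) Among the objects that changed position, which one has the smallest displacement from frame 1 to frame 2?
the orange star

(moved 0.7)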